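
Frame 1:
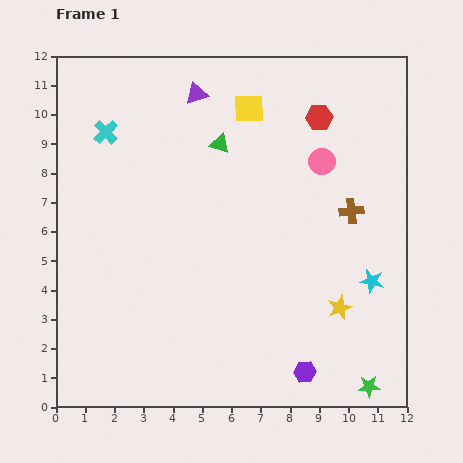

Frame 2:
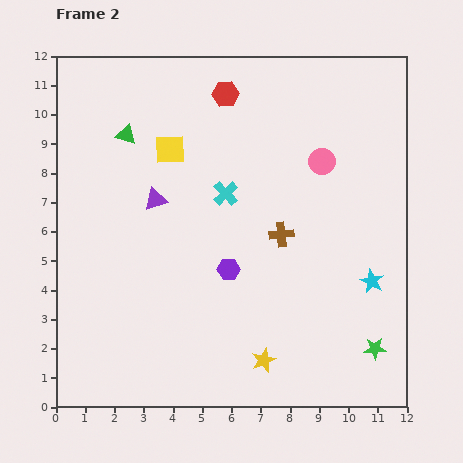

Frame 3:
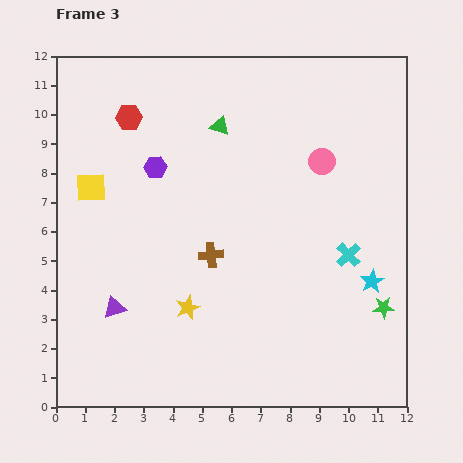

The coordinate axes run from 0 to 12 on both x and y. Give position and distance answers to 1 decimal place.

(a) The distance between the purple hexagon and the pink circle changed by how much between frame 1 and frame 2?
-2.3

Distance in frame 1: 7.2. Distance in frame 2: 4.9.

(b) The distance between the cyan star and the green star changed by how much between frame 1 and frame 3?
-2.6

Distance in frame 1: 3.6. Distance in frame 3: 1.0.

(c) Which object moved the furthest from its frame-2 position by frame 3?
the cyan cross

(moved 4.7; next 4.3)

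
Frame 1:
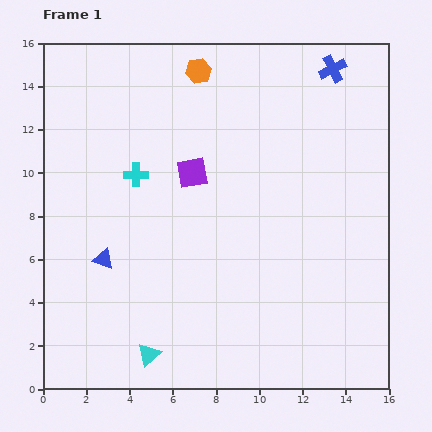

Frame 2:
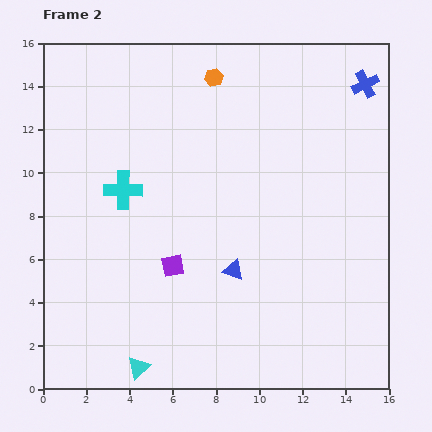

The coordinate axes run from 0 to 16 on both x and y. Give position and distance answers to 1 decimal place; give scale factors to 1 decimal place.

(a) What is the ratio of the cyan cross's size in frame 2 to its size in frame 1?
1.6×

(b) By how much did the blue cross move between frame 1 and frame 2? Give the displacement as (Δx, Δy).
(1.5, -0.7)

The blue cross was at (13.4, 14.8) in frame 1 and (14.9, 14.1) in frame 2.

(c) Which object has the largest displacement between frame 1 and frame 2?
the blue triangle

(moved 6.0; next 4.4)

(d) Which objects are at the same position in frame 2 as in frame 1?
none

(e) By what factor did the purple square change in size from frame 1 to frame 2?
0.7×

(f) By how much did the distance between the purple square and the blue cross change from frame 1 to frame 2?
+4.1

Distance in frame 1: 8.1. Distance in frame 2: 12.2.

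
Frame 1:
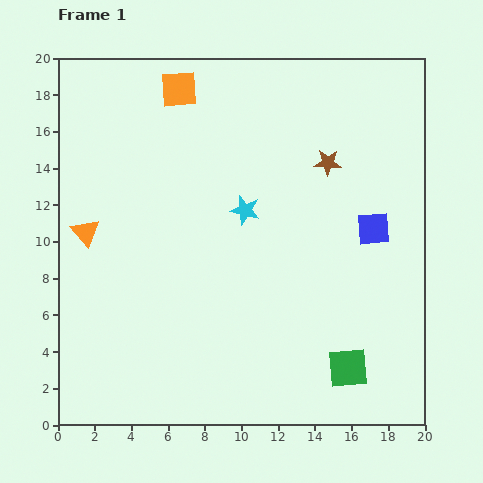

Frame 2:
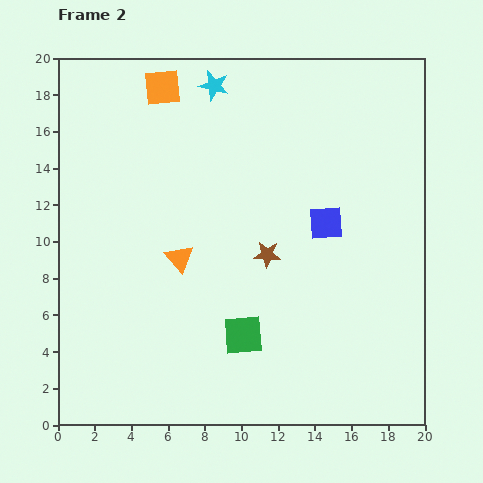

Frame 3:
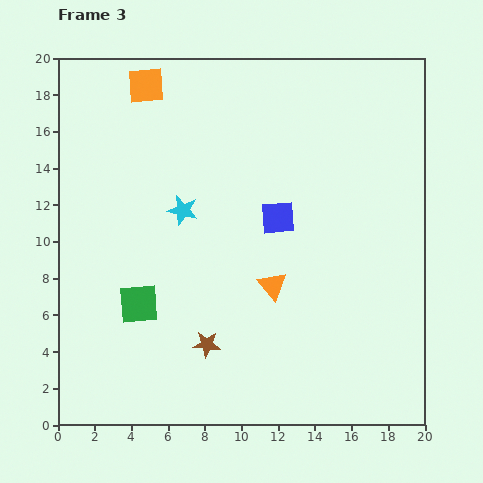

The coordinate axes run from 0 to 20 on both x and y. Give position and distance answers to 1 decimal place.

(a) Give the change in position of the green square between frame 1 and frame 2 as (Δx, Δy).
(-5.7, 1.8)

The green square was at (15.8, 3.1) in frame 1 and (10.1, 4.9) in frame 2.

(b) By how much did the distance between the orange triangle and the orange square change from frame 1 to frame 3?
+3.6

Distance in frame 1: 9.3. Distance in frame 3: 12.9.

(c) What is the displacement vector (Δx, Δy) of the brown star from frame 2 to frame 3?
(-3.3, -4.9)

The brown star was at (11.4, 9.3) in frame 2 and (8.1, 4.4) in frame 3.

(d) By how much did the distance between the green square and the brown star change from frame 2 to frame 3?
-0.3

Distance in frame 2: 4.6. Distance in frame 3: 4.3.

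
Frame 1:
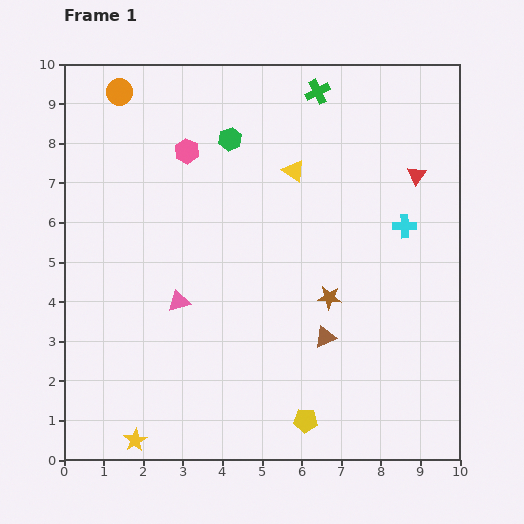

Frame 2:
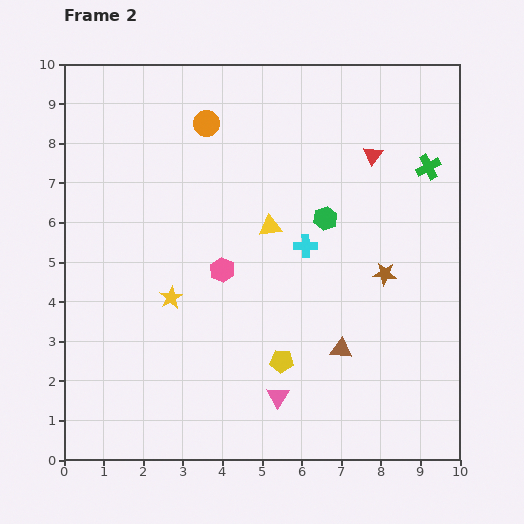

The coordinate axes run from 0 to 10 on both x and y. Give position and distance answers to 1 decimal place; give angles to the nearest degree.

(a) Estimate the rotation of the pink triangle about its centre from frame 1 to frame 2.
43° counter-clockwise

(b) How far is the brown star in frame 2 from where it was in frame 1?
1.5

The brown star moved from (6.7, 4.1) to (8.1, 4.7), a distance of √(1.4² + 0.6²) ≈ 1.5.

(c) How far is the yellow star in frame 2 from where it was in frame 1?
3.7

The yellow star moved from (1.8, 0.5) to (2.7, 4.1), a distance of √(0.9² + 3.6²) ≈ 3.7.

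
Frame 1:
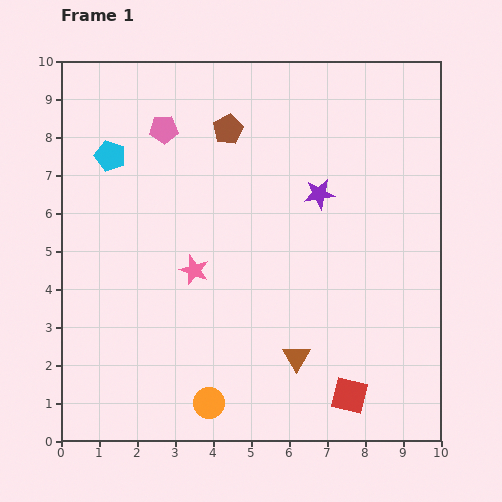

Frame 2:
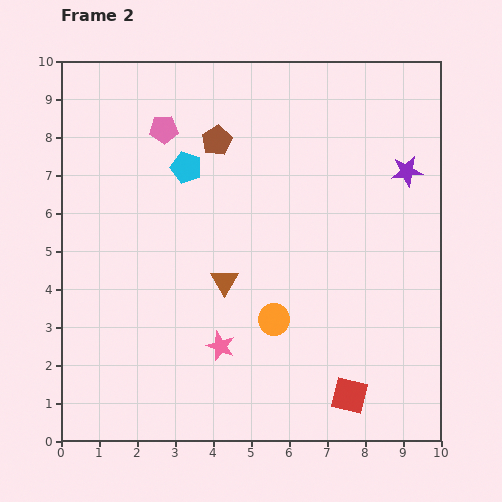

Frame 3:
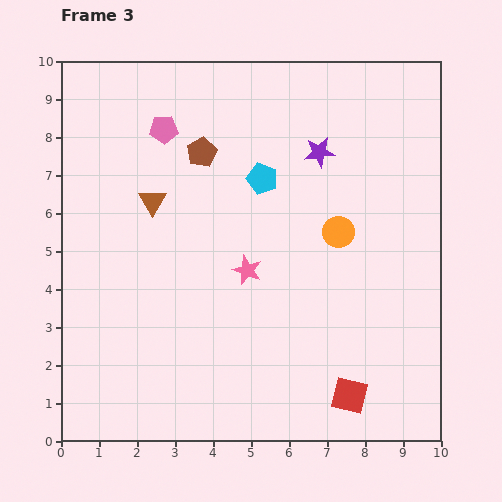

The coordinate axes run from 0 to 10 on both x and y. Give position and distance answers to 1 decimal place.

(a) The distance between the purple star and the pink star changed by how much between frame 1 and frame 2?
+2.8

Distance in frame 1: 3.9. Distance in frame 2: 6.7.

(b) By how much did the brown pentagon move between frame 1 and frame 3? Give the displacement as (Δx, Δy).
(-0.7, -0.6)

The brown pentagon was at (4.4, 8.2) in frame 1 and (3.7, 7.6) in frame 3.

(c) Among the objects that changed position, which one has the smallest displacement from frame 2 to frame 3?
the brown pentagon

(moved 0.5)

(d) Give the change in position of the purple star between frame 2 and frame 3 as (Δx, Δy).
(-2.3, 0.5)

The purple star was at (9.1, 7.1) in frame 2 and (6.8, 7.6) in frame 3.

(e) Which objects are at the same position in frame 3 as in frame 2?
the red square, the pink pentagon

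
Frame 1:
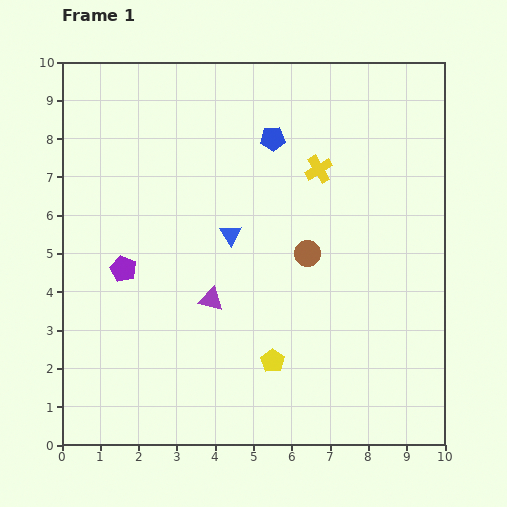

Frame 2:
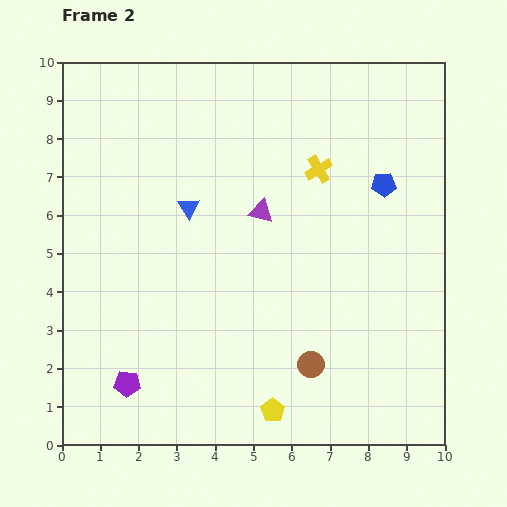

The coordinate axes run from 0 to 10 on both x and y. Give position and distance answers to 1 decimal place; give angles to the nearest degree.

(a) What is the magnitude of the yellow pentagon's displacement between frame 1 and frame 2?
1.3

The yellow pentagon moved from (5.5, 2.2) to (5.5, 0.9), a distance of √(0.0² + 1.3²) ≈ 1.3.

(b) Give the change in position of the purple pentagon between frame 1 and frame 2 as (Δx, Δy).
(0.1, -3.0)

The purple pentagon was at (1.6, 4.6) in frame 1 and (1.7, 1.6) in frame 2.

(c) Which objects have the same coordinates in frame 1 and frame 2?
the yellow cross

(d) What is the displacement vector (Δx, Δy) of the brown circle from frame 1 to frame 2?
(0.1, -2.9)

The brown circle was at (6.4, 5.0) in frame 1 and (6.5, 2.1) in frame 2.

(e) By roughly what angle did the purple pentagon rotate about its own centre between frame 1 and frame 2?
19° counter-clockwise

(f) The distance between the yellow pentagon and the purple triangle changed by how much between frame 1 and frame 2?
+2.9

Distance in frame 1: 2.3. Distance in frame 2: 5.2.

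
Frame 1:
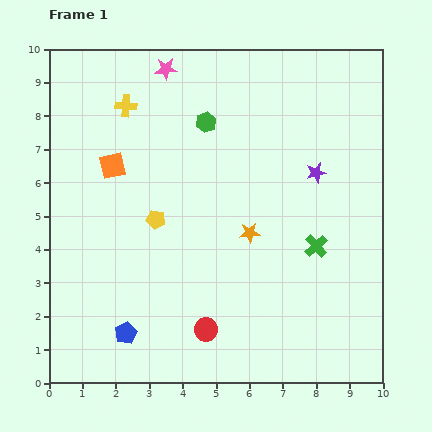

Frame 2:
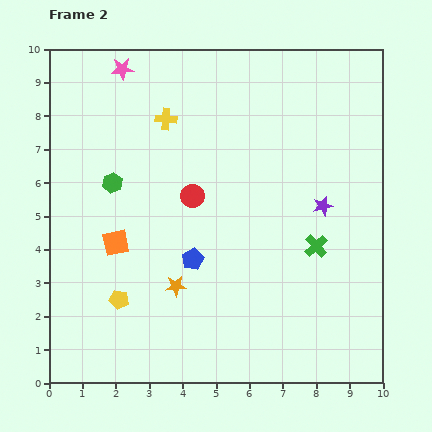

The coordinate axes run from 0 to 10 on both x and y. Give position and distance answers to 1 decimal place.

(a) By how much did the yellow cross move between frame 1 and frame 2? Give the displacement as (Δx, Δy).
(1.2, -0.4)

The yellow cross was at (2.3, 8.3) in frame 1 and (3.5, 7.9) in frame 2.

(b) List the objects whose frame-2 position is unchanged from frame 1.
the green cross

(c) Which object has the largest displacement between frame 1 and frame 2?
the red circle

(moved 4.0; next 3.3)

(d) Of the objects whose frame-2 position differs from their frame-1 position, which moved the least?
the purple star

(moved 1.0)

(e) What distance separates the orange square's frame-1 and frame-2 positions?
2.3

The orange square moved from (1.9, 6.5) to (2.0, 4.2), a distance of √(0.1² + 2.3²) ≈ 2.3.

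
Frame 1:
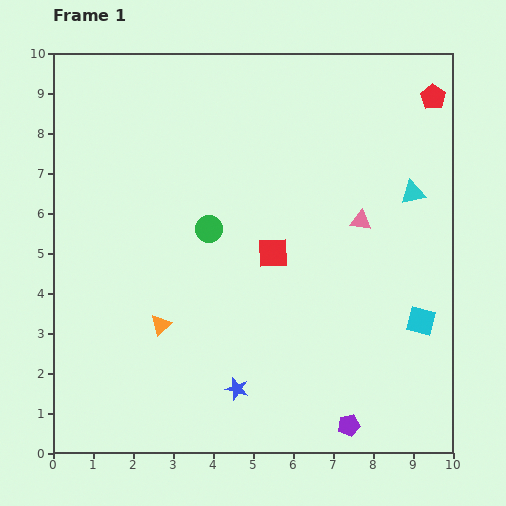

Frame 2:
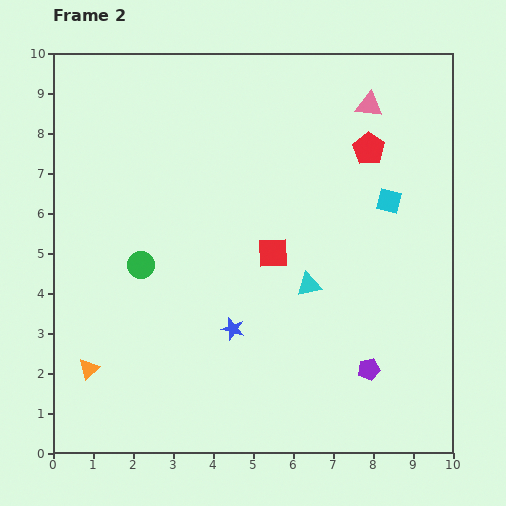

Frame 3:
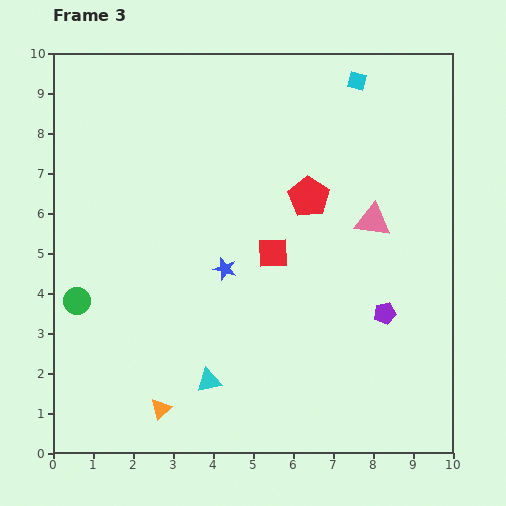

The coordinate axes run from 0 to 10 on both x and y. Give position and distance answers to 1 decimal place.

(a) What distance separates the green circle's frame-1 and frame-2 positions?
1.9

The green circle moved from (3.9, 5.6) to (2.2, 4.7), a distance of √(1.7² + 0.9²) ≈ 1.9.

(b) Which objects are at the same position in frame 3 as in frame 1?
the red square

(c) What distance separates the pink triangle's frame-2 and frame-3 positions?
2.9

The pink triangle moved from (7.9, 8.7) to (8.0, 5.8), a distance of √(0.1² + 2.9²) ≈ 2.9.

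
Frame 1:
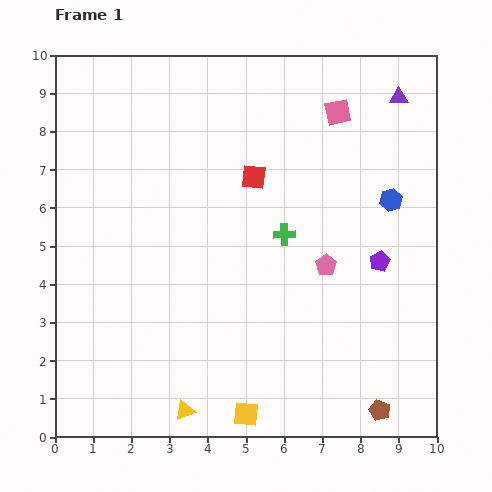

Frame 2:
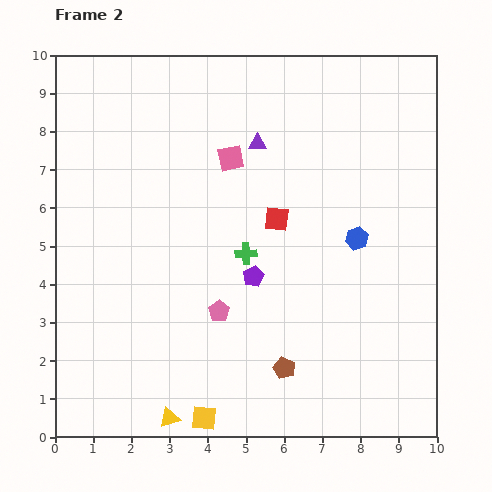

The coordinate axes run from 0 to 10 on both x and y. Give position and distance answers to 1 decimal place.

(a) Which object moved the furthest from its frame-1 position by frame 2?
the purple triangle

(moved 3.9; next 3.3)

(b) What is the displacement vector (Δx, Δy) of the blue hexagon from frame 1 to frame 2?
(-0.9, -1.0)

The blue hexagon was at (8.8, 6.2) in frame 1 and (7.9, 5.2) in frame 2.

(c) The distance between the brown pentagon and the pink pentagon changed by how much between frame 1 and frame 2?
-1.7

Distance in frame 1: 4.0. Distance in frame 2: 2.3.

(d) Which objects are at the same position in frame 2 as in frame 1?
none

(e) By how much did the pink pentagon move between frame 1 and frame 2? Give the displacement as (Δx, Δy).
(-2.8, -1.2)

The pink pentagon was at (7.1, 4.5) in frame 1 and (4.3, 3.3) in frame 2.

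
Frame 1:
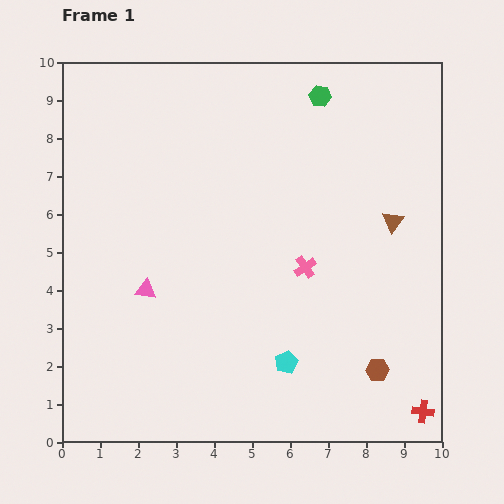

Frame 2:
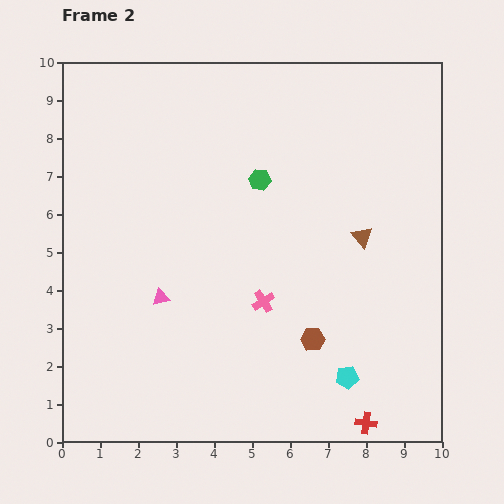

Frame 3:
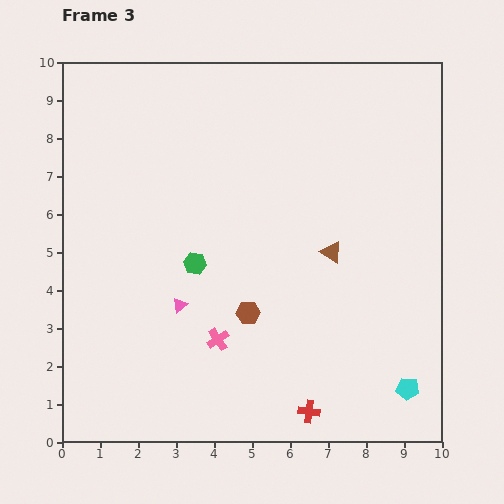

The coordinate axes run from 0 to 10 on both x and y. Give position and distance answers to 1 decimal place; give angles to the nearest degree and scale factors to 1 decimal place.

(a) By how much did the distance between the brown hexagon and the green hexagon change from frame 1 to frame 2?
-3.0

Distance in frame 1: 7.4. Distance in frame 2: 4.4.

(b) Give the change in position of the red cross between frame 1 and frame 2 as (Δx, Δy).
(-1.5, -0.3)

The red cross was at (9.5, 0.8) in frame 1 and (8.0, 0.5) in frame 2.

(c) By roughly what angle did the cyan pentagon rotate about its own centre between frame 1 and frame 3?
31° clockwise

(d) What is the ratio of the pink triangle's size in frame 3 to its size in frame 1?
0.7×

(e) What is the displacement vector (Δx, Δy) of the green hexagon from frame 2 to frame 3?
(-1.7, -2.2)

The green hexagon was at (5.2, 6.9) in frame 2 and (3.5, 4.7) in frame 3.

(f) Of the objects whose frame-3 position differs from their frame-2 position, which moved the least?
the pink triangle

(moved 0.5)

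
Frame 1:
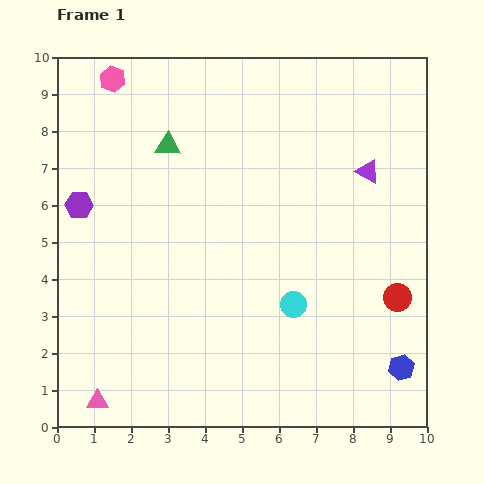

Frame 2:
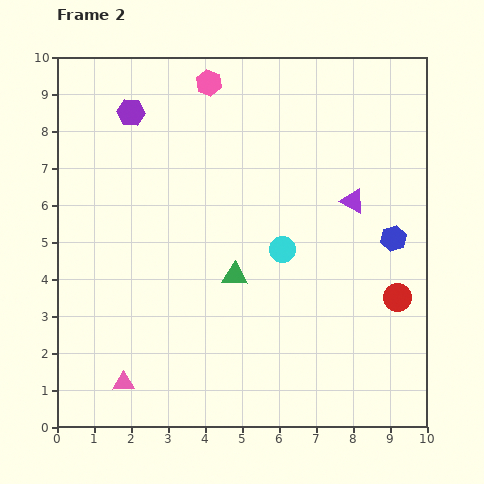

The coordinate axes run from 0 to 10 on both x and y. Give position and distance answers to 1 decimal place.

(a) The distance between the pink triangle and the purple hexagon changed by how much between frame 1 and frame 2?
+2.0

Distance in frame 1: 5.3. Distance in frame 2: 7.3.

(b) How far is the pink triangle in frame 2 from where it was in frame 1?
0.9

The pink triangle moved from (1.1, 0.7) to (1.8, 1.2), a distance of √(0.7² + 0.5²) ≈ 0.9.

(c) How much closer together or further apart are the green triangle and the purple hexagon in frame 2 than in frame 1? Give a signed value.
+2.3

Distance in frame 1: 2.9. Distance in frame 2: 5.2.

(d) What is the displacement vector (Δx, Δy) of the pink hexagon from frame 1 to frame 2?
(2.6, -0.1)

The pink hexagon was at (1.5, 9.4) in frame 1 and (4.1, 9.3) in frame 2.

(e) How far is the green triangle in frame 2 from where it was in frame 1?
3.9

The green triangle moved from (3.0, 7.6) to (4.8, 4.1), a distance of √(1.8² + 3.5²) ≈ 3.9.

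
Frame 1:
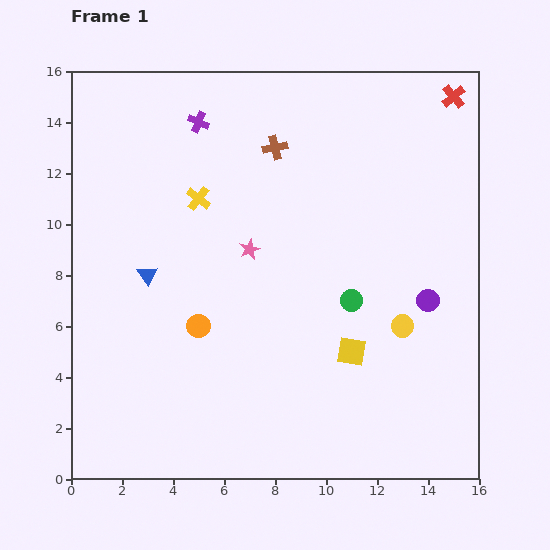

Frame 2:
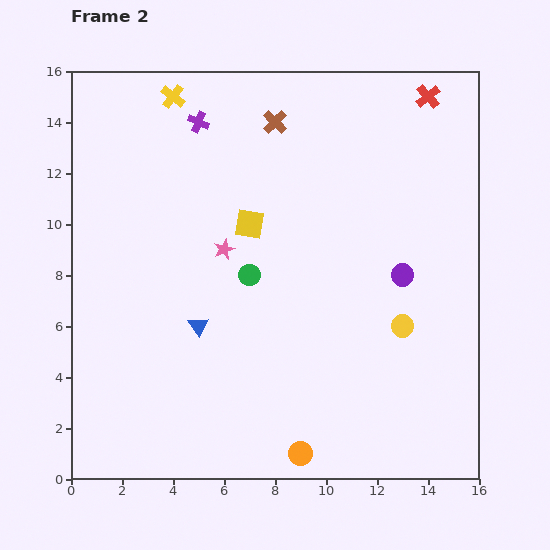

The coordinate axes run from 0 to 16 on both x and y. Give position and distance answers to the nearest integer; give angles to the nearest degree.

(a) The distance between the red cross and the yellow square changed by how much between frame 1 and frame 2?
-2

Distance in frame 1: 11. Distance in frame 2: 9.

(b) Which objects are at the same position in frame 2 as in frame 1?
the yellow circle, the purple cross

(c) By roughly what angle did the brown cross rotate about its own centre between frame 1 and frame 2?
33° counter-clockwise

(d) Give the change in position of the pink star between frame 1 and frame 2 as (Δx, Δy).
(-1, 0)

The pink star was at (7, 9) in frame 1 and (6, 9) in frame 2.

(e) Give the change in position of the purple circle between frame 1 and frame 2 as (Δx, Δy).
(-1, 1)

The purple circle was at (14, 7) in frame 1 and (13, 8) in frame 2.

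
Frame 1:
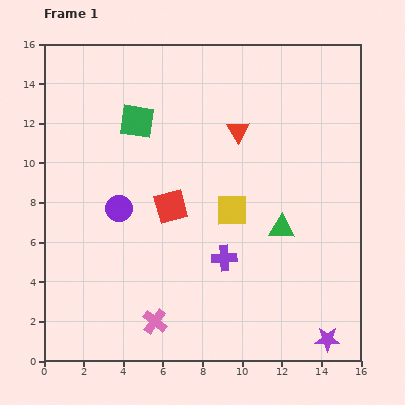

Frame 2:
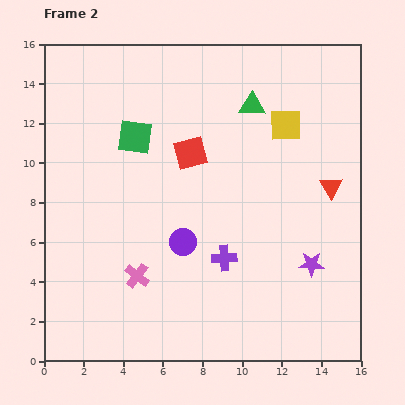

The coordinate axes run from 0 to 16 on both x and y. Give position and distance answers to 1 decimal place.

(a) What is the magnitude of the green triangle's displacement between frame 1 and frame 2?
6.4

The green triangle moved from (12.0, 6.7) to (10.5, 12.9), a distance of √(1.5² + 6.2²) ≈ 6.4.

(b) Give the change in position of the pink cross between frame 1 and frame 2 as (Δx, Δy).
(-0.9, 2.3)

The pink cross was at (5.6, 2.0) in frame 1 and (4.7, 4.3) in frame 2.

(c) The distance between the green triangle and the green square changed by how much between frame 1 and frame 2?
-3.0

Distance in frame 1: 9.1. Distance in frame 2: 6.1.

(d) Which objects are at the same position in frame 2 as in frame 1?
the purple cross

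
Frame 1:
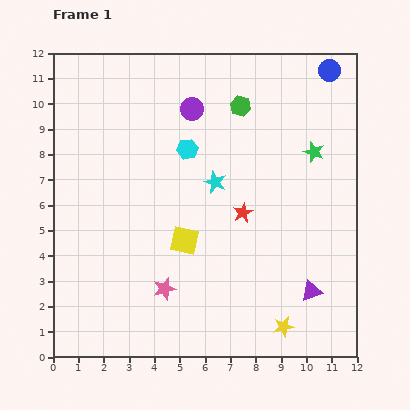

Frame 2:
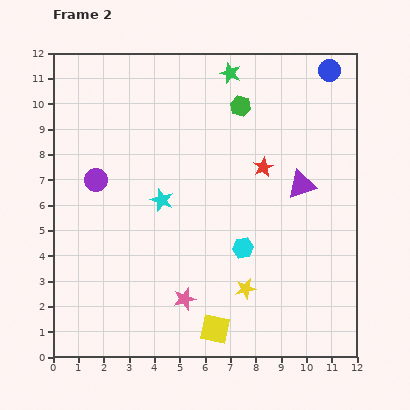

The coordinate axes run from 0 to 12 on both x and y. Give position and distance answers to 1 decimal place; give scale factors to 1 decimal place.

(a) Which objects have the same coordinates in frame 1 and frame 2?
the blue circle, the green hexagon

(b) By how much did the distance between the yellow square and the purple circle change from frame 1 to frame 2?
+2.3

Distance in frame 1: 5.2. Distance in frame 2: 7.5.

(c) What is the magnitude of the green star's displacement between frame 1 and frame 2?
4.5

The green star moved from (10.3, 8.1) to (7.0, 11.2), a distance of √(3.3² + 3.1²) ≈ 4.5.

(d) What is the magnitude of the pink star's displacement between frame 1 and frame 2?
0.9

The pink star moved from (4.4, 2.7) to (5.2, 2.3), a distance of √(0.8² + 0.4²) ≈ 0.9.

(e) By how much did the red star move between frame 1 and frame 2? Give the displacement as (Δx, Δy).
(0.8, 1.8)

The red star was at (7.5, 5.7) in frame 1 and (8.3, 7.5) in frame 2.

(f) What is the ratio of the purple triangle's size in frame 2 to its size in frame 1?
1.3×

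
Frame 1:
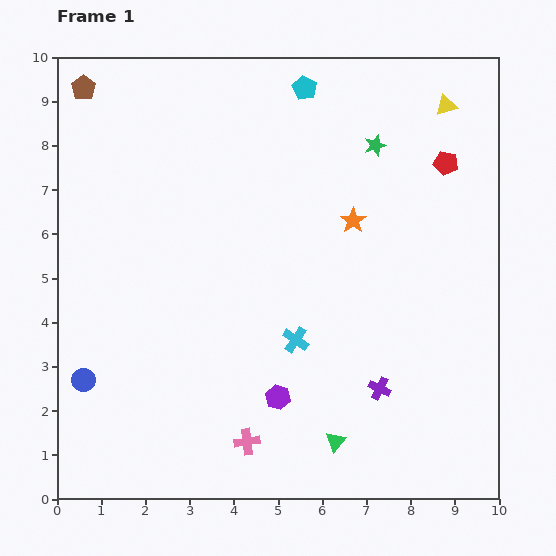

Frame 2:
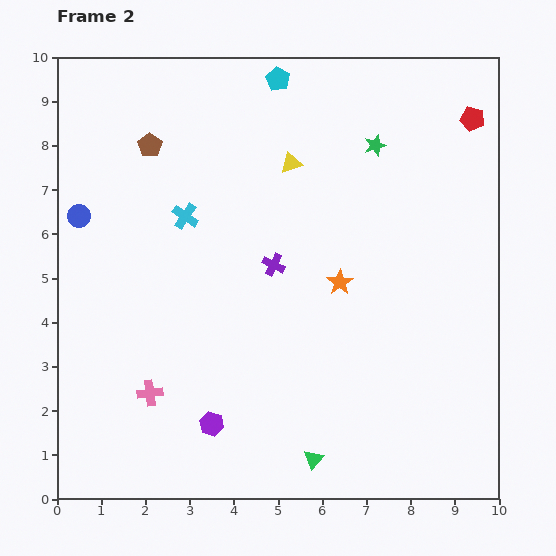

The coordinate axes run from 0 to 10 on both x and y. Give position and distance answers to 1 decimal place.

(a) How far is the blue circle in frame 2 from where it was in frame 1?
3.7

The blue circle moved from (0.6, 2.7) to (0.5, 6.4), a distance of √(0.1² + 3.7²) ≈ 3.7.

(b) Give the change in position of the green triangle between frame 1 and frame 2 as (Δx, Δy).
(-0.5, -0.4)

The green triangle was at (6.3, 1.3) in frame 1 and (5.8, 0.9) in frame 2.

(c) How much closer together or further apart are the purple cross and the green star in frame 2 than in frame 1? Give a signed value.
-2.0

Distance in frame 1: 5.5. Distance in frame 2: 3.5.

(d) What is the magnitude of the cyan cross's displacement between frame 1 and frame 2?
3.8

The cyan cross moved from (5.4, 3.6) to (2.9, 6.4), a distance of √(2.5² + 2.8²) ≈ 3.8.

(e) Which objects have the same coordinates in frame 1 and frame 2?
the green star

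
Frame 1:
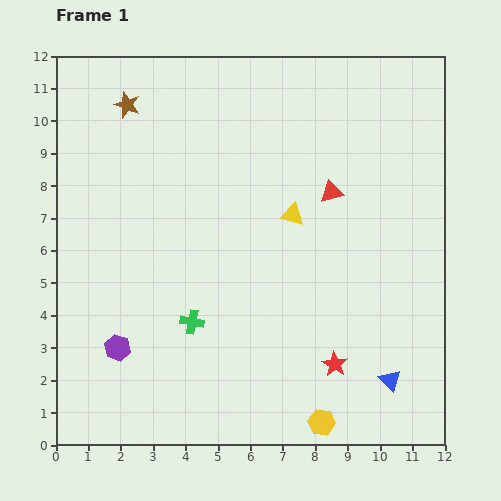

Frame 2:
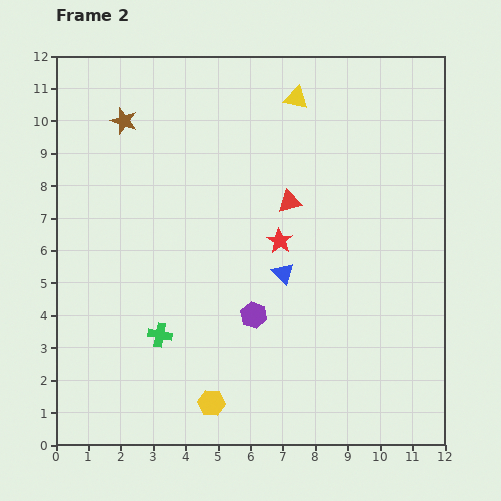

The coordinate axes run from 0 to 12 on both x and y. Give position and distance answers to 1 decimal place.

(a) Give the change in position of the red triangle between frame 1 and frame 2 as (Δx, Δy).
(-1.3, -0.3)

The red triangle was at (8.5, 7.8) in frame 1 and (7.2, 7.5) in frame 2.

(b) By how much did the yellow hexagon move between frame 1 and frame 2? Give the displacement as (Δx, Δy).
(-3.4, 0.6)

The yellow hexagon was at (8.2, 0.7) in frame 1 and (4.8, 1.3) in frame 2.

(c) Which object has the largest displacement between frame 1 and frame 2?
the blue triangle

(moved 4.7; next 4.3)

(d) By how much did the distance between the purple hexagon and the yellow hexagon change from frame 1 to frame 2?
-3.7

Distance in frame 1: 6.7. Distance in frame 2: 3.0.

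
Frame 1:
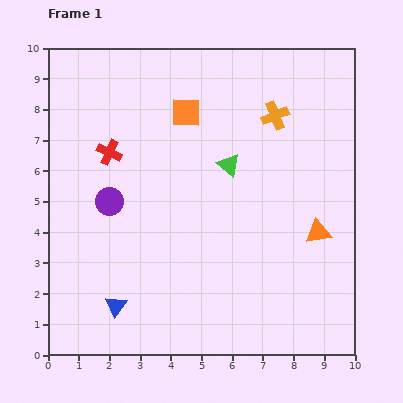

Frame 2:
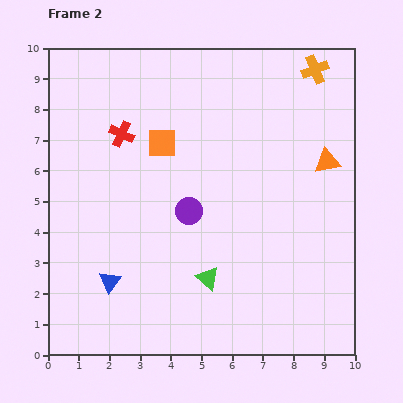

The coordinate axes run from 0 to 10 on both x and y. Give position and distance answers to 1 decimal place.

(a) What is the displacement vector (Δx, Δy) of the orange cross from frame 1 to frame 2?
(1.3, 1.5)

The orange cross was at (7.4, 7.8) in frame 1 and (8.7, 9.3) in frame 2.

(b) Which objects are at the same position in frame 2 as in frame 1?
none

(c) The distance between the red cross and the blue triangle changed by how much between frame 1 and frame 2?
-0.2

Distance in frame 1: 5.0. Distance in frame 2: 4.8.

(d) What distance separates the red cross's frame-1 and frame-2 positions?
0.7

The red cross moved from (2.0, 6.6) to (2.4, 7.2), a distance of √(0.4² + 0.6²) ≈ 0.7.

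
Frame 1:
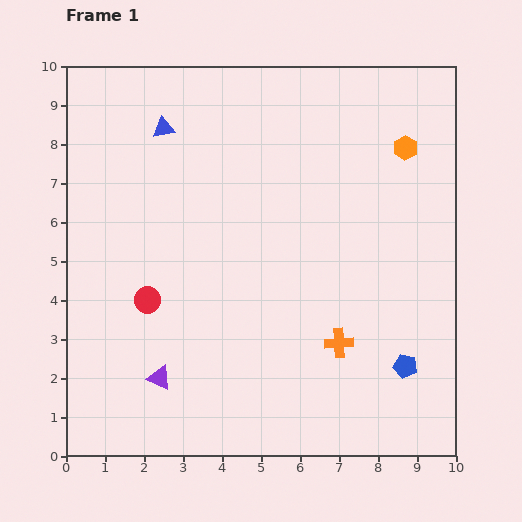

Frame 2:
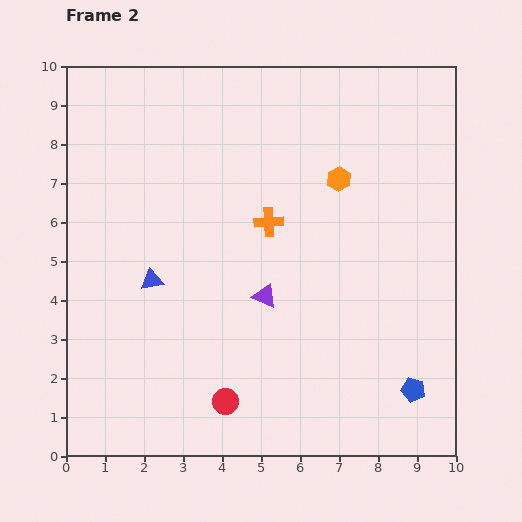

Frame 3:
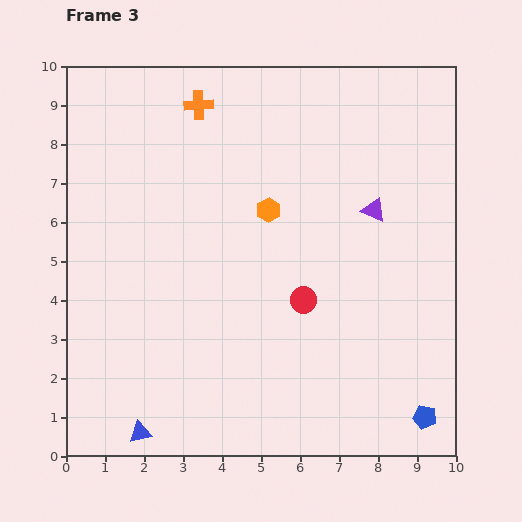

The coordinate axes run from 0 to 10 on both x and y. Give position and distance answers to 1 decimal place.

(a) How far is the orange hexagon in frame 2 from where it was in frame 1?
1.9

The orange hexagon moved from (8.7, 7.9) to (7.0, 7.1), a distance of √(1.7² + 0.8²) ≈ 1.9.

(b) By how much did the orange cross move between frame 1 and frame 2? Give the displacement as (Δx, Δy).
(-1.8, 3.1)

The orange cross was at (7.0, 2.9) in frame 1 and (5.2, 6.0) in frame 2.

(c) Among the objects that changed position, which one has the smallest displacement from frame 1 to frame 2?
the blue pentagon

(moved 0.6)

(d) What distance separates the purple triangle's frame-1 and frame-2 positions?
3.4

The purple triangle moved from (2.4, 2.0) to (5.1, 4.1), a distance of √(2.7² + 2.1²) ≈ 3.4.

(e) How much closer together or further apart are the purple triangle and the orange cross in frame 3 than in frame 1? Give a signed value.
+0.5

Distance in frame 1: 4.7. Distance in frame 3: 5.2.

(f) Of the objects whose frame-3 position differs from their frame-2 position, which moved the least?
the blue pentagon

(moved 0.8)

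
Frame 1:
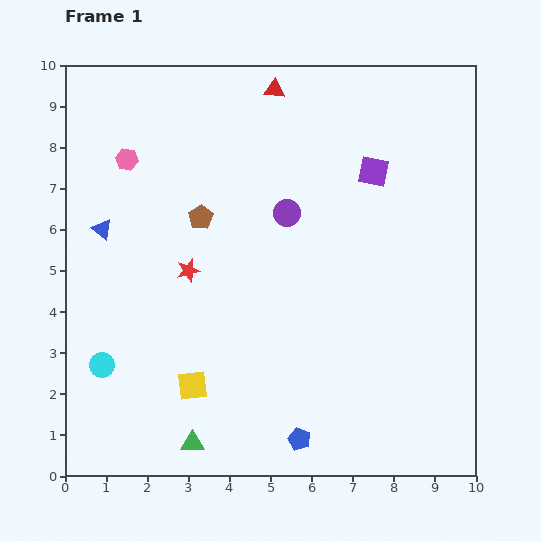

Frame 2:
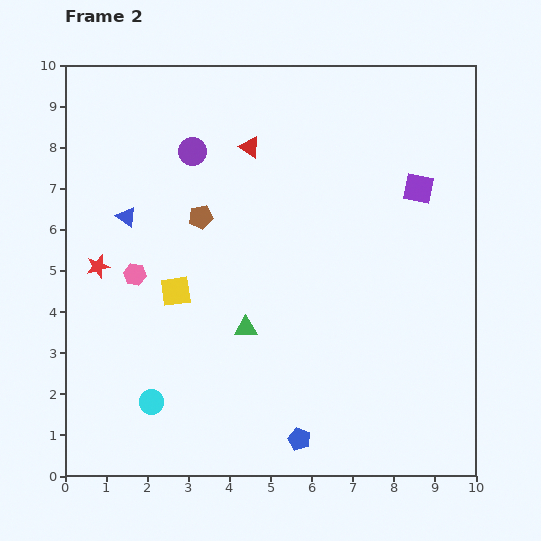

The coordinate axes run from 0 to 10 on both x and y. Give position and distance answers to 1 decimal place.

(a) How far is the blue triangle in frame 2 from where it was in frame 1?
0.7

The blue triangle moved from (0.9, 6.0) to (1.5, 6.3), a distance of √(0.6² + 0.3²) ≈ 0.7.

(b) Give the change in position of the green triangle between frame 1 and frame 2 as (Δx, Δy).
(1.3, 2.8)

The green triangle was at (3.1, 0.8) in frame 1 and (4.4, 3.6) in frame 2.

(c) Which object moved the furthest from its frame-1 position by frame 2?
the green triangle

(moved 3.1; next 2.8)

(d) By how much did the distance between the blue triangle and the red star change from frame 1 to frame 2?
-0.9

Distance in frame 1: 2.3. Distance in frame 2: 1.4.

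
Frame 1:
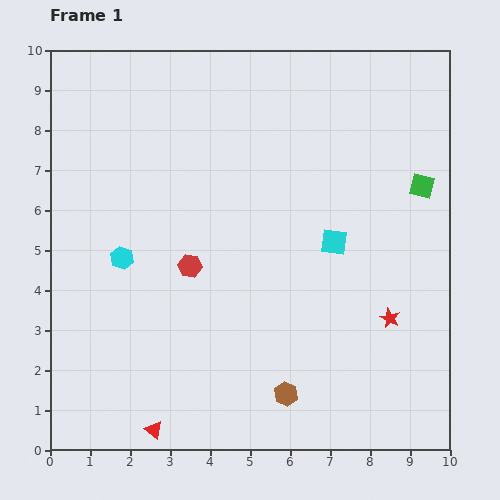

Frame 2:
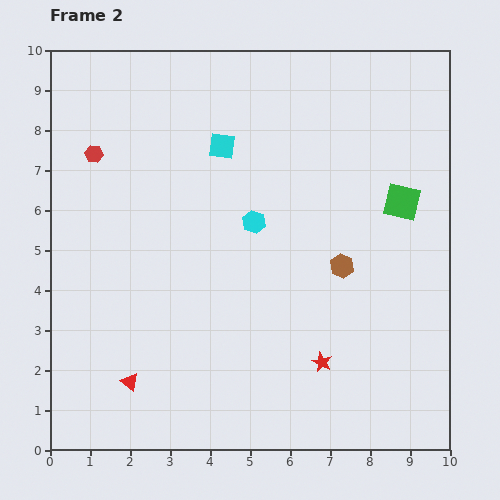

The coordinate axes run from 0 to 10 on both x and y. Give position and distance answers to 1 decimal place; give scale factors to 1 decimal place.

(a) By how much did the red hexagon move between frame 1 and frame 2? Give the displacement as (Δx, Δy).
(-2.4, 2.8)

The red hexagon was at (3.5, 4.6) in frame 1 and (1.1, 7.4) in frame 2.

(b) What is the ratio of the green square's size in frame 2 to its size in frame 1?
1.5×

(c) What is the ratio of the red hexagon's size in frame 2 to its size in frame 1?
0.8×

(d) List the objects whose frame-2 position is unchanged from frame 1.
none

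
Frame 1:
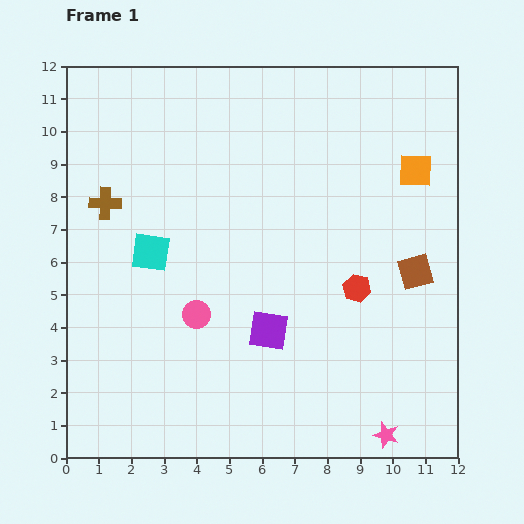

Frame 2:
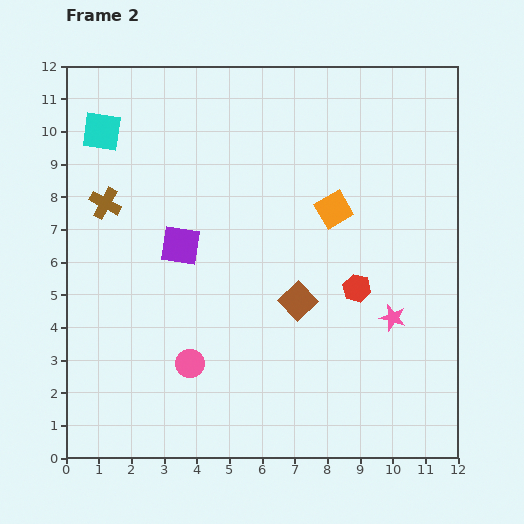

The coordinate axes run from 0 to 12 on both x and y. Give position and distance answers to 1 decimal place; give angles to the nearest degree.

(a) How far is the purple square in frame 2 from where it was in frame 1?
3.7

The purple square moved from (6.2, 3.9) to (3.5, 6.5), a distance of √(2.7² + 2.6²) ≈ 3.7.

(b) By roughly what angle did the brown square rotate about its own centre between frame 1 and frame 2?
29° counter-clockwise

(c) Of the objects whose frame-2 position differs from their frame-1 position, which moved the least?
the pink circle

(moved 1.5)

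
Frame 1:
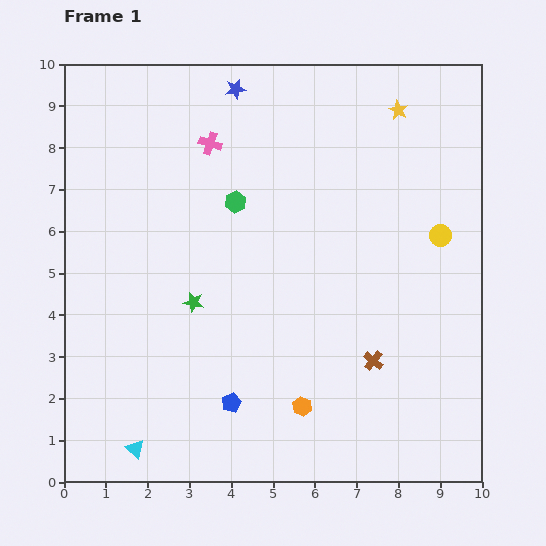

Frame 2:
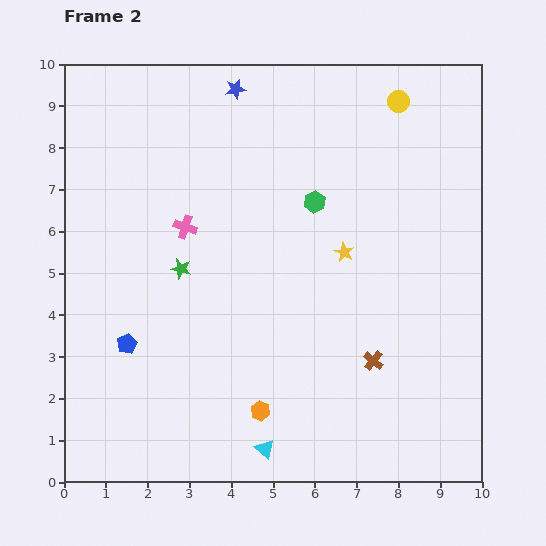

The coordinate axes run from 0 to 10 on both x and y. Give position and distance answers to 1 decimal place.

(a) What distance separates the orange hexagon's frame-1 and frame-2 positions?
1.0

The orange hexagon moved from (5.7, 1.8) to (4.7, 1.7), a distance of √(1.0² + 0.1²) ≈ 1.0.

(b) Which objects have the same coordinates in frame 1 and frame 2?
the blue star, the brown cross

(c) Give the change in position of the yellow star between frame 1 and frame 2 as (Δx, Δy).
(-1.3, -3.4)

The yellow star was at (8.0, 8.9) in frame 1 and (6.7, 5.5) in frame 2.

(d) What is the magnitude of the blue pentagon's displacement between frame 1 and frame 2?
2.9

The blue pentagon moved from (4.0, 1.9) to (1.5, 3.3), a distance of √(2.5² + 1.4²) ≈ 2.9.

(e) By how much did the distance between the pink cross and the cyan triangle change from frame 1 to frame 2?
-1.9

Distance in frame 1: 7.5. Distance in frame 2: 5.6.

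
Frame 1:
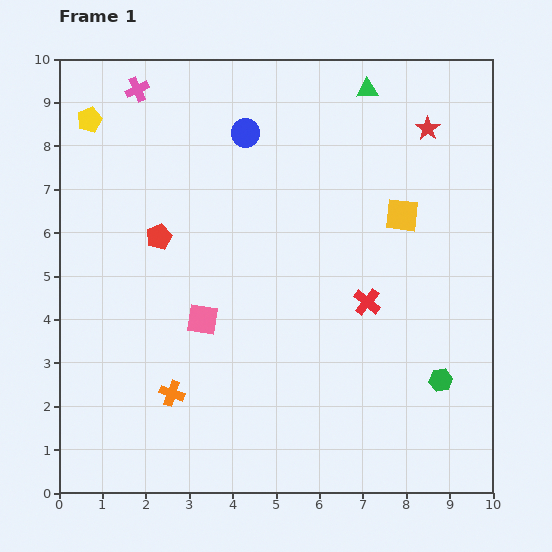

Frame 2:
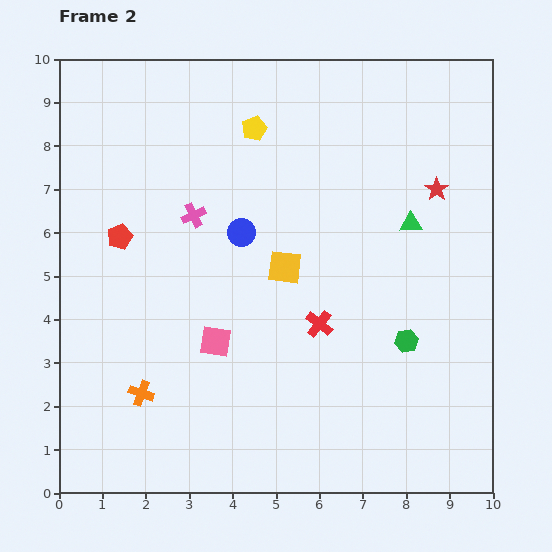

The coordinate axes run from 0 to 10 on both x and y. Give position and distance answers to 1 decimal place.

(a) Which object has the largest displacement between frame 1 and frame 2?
the yellow pentagon

(moved 3.8; next 3.3)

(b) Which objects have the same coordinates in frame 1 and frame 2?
none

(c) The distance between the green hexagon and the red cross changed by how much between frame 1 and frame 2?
-0.5

Distance in frame 1: 2.5. Distance in frame 2: 2.0.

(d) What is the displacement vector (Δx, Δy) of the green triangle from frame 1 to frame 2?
(1.0, -3.1)

The green triangle was at (7.1, 9.3) in frame 1 and (8.1, 6.2) in frame 2.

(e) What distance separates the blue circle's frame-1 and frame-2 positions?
2.3

The blue circle moved from (4.3, 8.3) to (4.2, 6.0), a distance of √(0.1² + 2.3²) ≈ 2.3.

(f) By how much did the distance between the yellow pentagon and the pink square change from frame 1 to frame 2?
-0.3

Distance in frame 1: 5.3. Distance in frame 2: 5.0.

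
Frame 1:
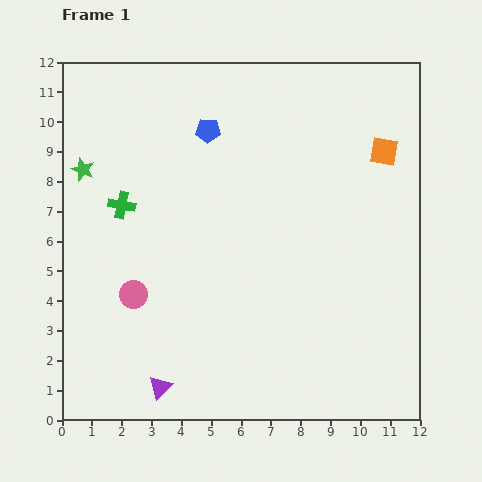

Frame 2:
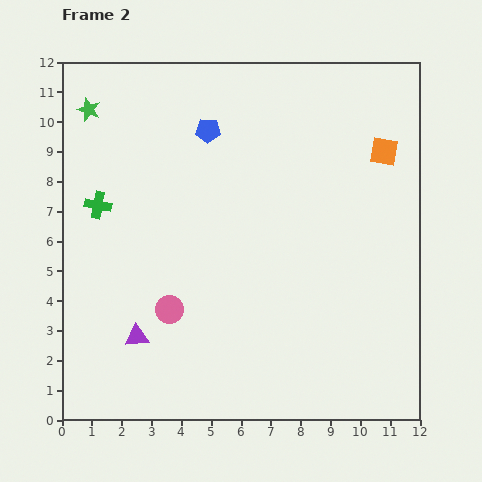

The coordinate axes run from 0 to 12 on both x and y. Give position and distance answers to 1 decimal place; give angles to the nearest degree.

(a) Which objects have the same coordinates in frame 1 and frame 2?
the blue pentagon, the orange square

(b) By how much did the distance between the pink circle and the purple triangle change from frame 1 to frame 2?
-1.8

Distance in frame 1: 3.2. Distance in frame 2: 1.4.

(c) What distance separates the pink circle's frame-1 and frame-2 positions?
1.3

The pink circle moved from (2.4, 4.2) to (3.6, 3.7), a distance of √(1.2² + 0.5²) ≈ 1.3.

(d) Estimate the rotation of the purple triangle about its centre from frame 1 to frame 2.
40° clockwise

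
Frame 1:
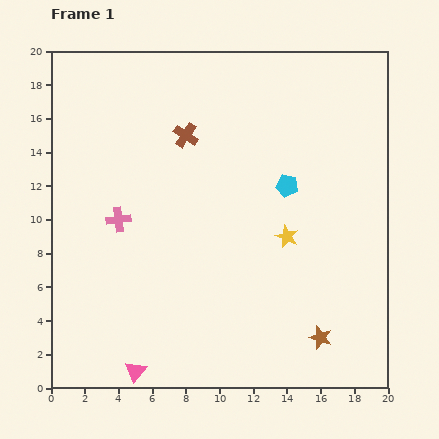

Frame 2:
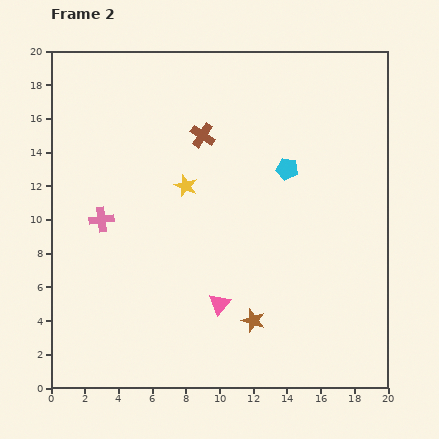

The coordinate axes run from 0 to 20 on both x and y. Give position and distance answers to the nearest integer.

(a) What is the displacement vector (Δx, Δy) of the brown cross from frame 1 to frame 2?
(1, 0)

The brown cross was at (8, 15) in frame 1 and (9, 15) in frame 2.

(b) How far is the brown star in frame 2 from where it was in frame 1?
4

The brown star moved from (16, 3) to (12, 4), a distance of √(4² + 1²) ≈ 4.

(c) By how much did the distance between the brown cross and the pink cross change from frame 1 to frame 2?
+2

Distance in frame 1: 6. Distance in frame 2: 8.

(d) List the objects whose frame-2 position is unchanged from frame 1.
none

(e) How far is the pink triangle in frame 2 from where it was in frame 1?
6

The pink triangle moved from (5, 1) to (10, 5), a distance of √(5² + 4²) ≈ 6.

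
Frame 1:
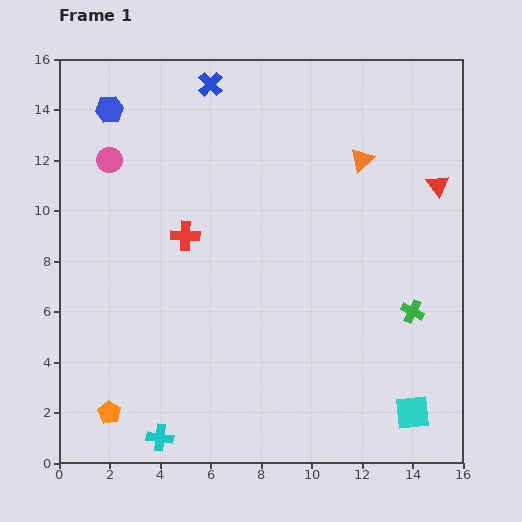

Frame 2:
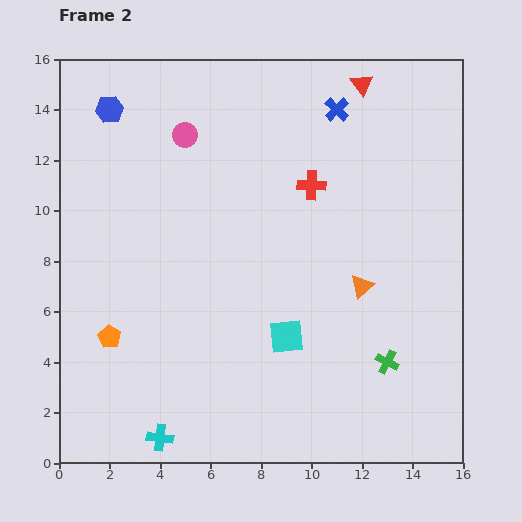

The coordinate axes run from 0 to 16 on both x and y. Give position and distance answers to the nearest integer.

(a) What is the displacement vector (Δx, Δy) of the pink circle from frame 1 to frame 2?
(3, 1)

The pink circle was at (2, 12) in frame 1 and (5, 13) in frame 2.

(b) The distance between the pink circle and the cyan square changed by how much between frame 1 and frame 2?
-7

Distance in frame 1: 16. Distance in frame 2: 9.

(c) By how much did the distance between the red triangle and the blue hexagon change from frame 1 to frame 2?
-3

Distance in frame 1: 13. Distance in frame 2: 10.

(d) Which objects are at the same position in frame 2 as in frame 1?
the cyan cross, the blue hexagon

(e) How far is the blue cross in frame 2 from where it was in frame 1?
5

The blue cross moved from (6, 15) to (11, 14), a distance of √(5² + 1²) ≈ 5.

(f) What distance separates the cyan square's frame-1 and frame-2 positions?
6

The cyan square moved from (14, 2) to (9, 5), a distance of √(5² + 3²) ≈ 6.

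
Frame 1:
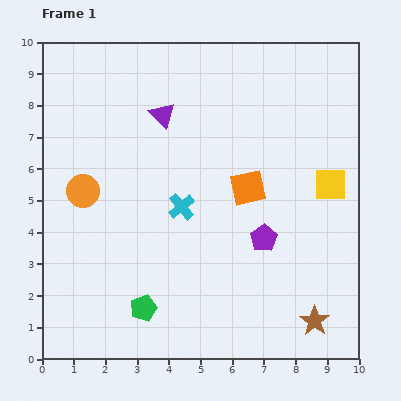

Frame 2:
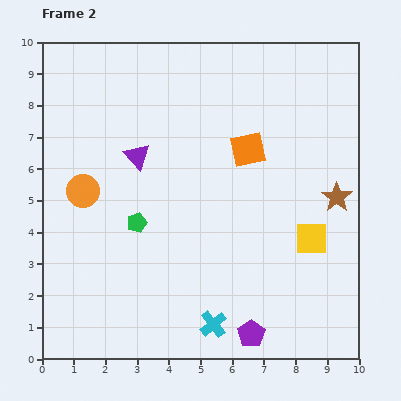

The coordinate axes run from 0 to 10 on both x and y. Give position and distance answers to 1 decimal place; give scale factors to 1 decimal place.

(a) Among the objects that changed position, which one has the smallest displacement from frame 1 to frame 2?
the orange square

(moved 1.2)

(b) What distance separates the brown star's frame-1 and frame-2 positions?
4.0

The brown star moved from (8.6, 1.2) to (9.3, 5.1), a distance of √(0.7² + 3.9²) ≈ 4.0.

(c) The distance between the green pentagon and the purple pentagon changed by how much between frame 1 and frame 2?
+0.6

Distance in frame 1: 4.4. Distance in frame 2: 5.0.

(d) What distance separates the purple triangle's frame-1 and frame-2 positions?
1.5

The purple triangle moved from (3.8, 7.7) to (3.0, 6.4), a distance of √(0.8² + 1.3²) ≈ 1.5.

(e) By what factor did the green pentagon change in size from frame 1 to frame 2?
0.7×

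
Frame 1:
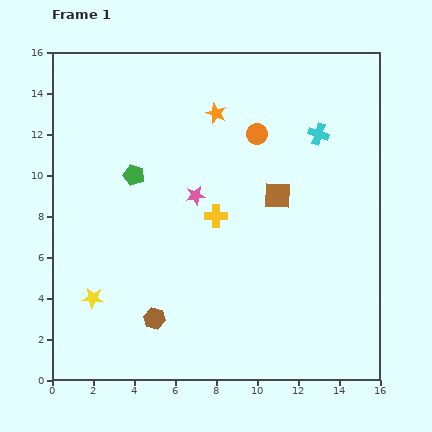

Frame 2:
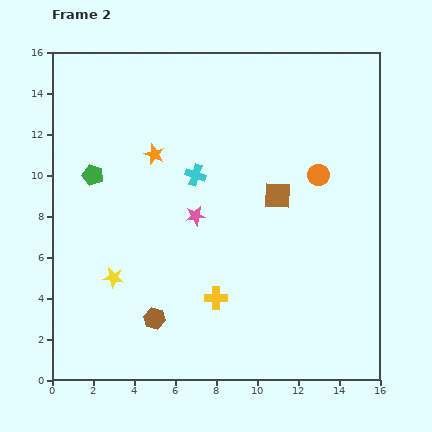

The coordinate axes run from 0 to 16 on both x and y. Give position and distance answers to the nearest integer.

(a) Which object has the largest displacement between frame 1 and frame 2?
the cyan cross

(moved 6; next 4)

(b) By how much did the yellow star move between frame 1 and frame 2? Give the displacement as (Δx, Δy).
(1, 1)

The yellow star was at (2, 4) in frame 1 and (3, 5) in frame 2.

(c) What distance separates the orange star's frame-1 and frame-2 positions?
4

The orange star moved from (8, 13) to (5, 11), a distance of √(3² + 2²) ≈ 4.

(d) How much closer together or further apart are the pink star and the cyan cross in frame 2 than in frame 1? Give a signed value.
-5

Distance in frame 1: 7. Distance in frame 2: 2.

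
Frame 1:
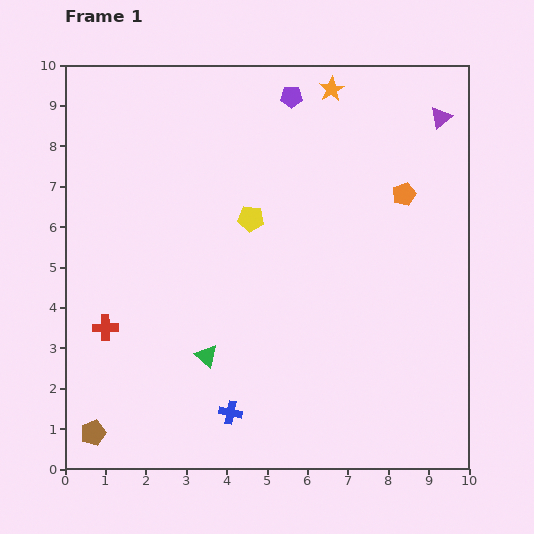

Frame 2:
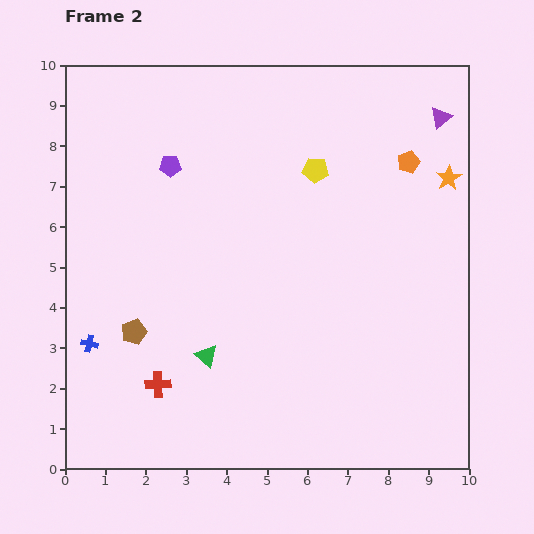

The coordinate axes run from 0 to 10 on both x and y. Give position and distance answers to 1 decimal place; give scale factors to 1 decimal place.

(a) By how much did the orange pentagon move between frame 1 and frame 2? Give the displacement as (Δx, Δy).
(0.1, 0.8)

The orange pentagon was at (8.4, 6.8) in frame 1 and (8.5, 7.6) in frame 2.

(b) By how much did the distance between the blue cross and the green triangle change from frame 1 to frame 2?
+1.4

Distance in frame 1: 1.5. Distance in frame 2: 2.9.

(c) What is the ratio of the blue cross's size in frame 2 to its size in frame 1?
0.7×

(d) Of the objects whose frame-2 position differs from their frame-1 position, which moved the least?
the orange pentagon

(moved 0.8)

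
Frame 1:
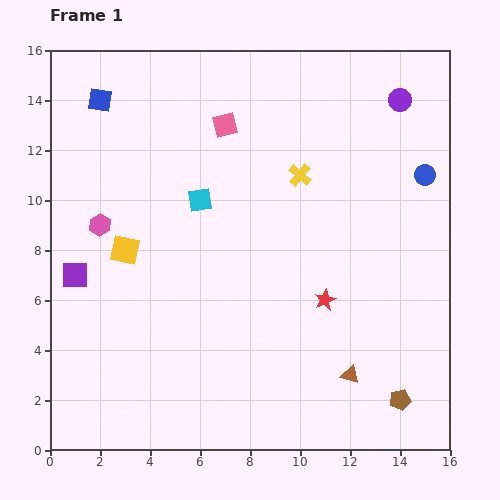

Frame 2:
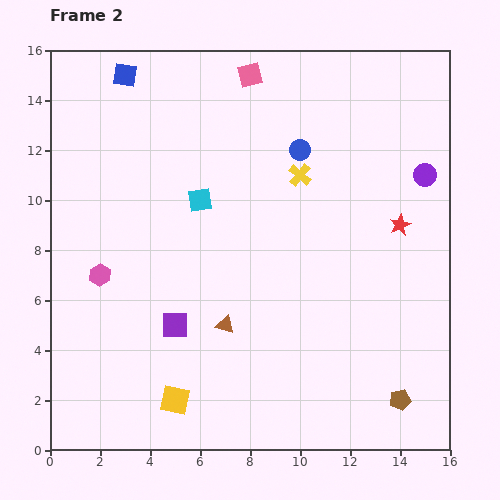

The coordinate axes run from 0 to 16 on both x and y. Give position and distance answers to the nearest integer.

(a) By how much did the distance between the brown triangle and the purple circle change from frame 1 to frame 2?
-1

Distance in frame 1: 11. Distance in frame 2: 10.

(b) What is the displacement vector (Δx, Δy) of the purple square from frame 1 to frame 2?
(4, -2)

The purple square was at (1, 7) in frame 1 and (5, 5) in frame 2.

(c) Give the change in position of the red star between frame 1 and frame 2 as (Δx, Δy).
(3, 3)

The red star was at (11, 6) in frame 1 and (14, 9) in frame 2.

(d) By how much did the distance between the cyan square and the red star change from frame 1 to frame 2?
+2

Distance in frame 1: 6. Distance in frame 2: 8.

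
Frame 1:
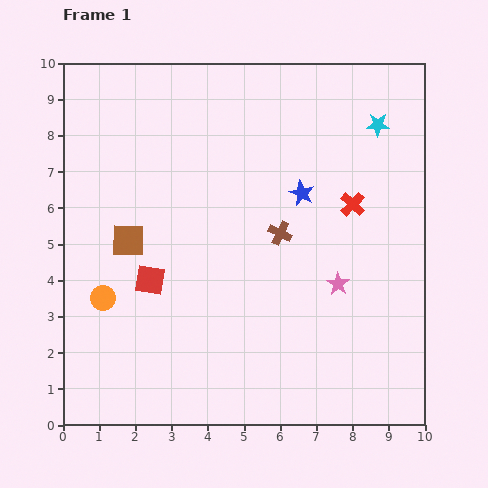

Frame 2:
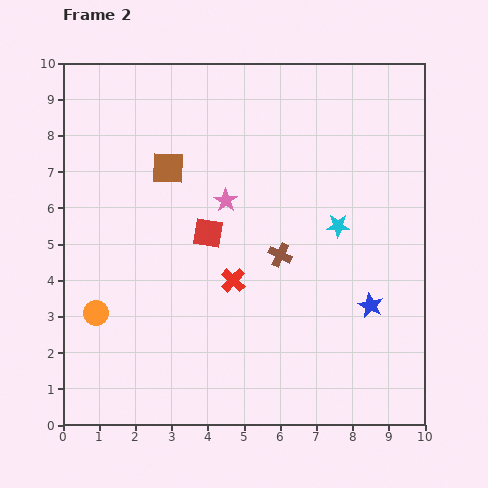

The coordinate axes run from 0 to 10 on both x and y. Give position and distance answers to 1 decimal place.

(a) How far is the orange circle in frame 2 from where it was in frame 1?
0.4

The orange circle moved from (1.1, 3.5) to (0.9, 3.1), a distance of √(0.2² + 0.4²) ≈ 0.4.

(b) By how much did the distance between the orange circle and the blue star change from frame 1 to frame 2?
+1.4

Distance in frame 1: 6.2. Distance in frame 2: 7.6.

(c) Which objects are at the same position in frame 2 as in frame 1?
none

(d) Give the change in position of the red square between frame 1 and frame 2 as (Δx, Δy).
(1.6, 1.3)

The red square was at (2.4, 4.0) in frame 1 and (4.0, 5.3) in frame 2.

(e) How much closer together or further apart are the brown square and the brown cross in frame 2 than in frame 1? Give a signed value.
-0.3

Distance in frame 1: 4.2. Distance in frame 2: 3.9.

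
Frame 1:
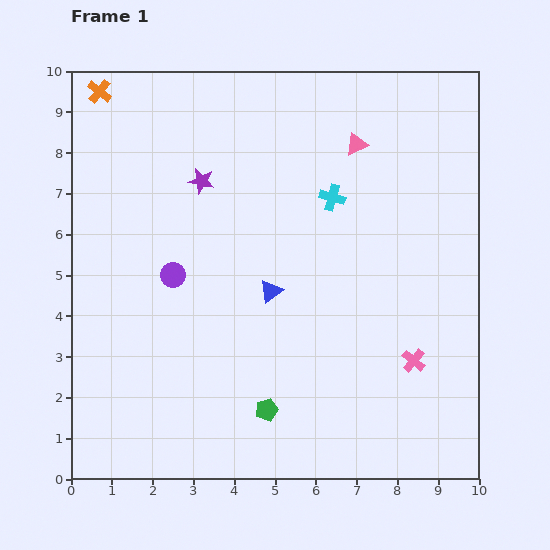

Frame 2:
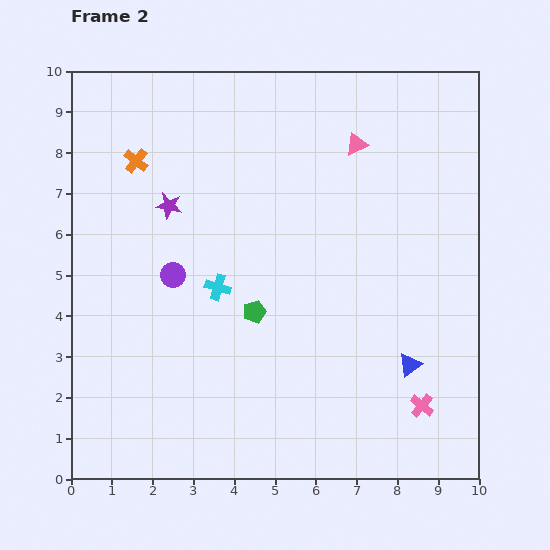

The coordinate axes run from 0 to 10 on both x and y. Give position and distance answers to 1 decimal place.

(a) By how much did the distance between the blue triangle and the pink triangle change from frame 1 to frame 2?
+1.4

Distance in frame 1: 4.2. Distance in frame 2: 5.6.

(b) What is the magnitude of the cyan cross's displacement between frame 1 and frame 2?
3.6

The cyan cross moved from (6.4, 6.9) to (3.6, 4.7), a distance of √(2.8² + 2.2²) ≈ 3.6.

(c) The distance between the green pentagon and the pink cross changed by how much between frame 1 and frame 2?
+0.9

Distance in frame 1: 3.8. Distance in frame 2: 4.7.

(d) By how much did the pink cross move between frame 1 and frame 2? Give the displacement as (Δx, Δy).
(0.2, -1.1)

The pink cross was at (8.4, 2.9) in frame 1 and (8.6, 1.8) in frame 2.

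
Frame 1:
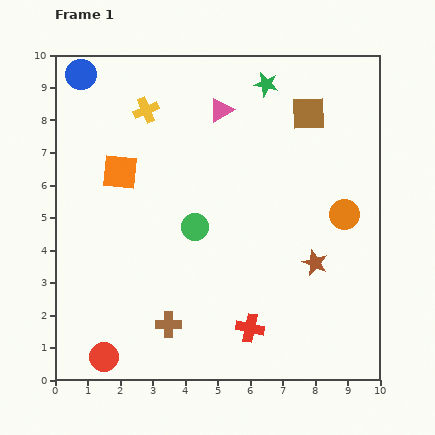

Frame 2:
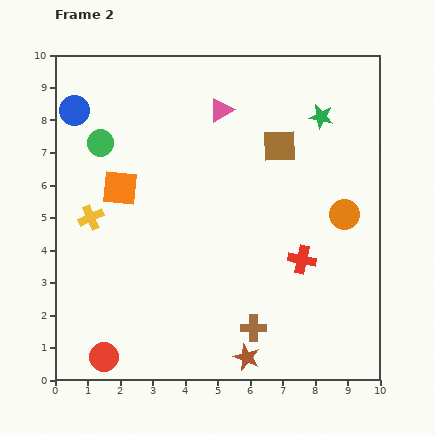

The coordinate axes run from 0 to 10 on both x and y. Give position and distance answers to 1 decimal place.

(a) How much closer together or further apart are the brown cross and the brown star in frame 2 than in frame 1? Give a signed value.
-4.0

Distance in frame 1: 4.9. Distance in frame 2: 0.9.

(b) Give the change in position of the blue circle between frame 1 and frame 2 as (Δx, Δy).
(-0.2, -1.1)

The blue circle was at (0.8, 9.4) in frame 1 and (0.6, 8.3) in frame 2.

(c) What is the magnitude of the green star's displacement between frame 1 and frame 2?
2.0

The green star moved from (6.5, 9.1) to (8.2, 8.1), a distance of √(1.7² + 1.0²) ≈ 2.0.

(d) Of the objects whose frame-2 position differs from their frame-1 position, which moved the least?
the orange square

(moved 0.5)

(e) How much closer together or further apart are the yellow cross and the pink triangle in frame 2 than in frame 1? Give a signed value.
+2.9

Distance in frame 1: 2.3. Distance in frame 2: 5.2.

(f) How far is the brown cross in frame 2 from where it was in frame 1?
2.6

The brown cross moved from (3.5, 1.7) to (6.1, 1.6), a distance of √(2.6² + 0.1²) ≈ 2.6.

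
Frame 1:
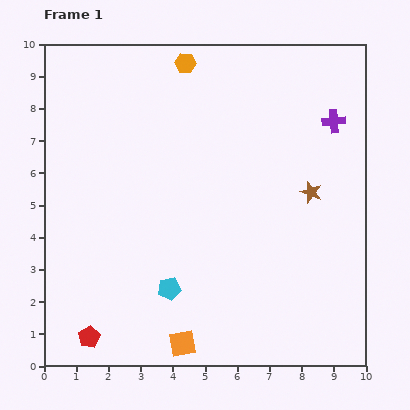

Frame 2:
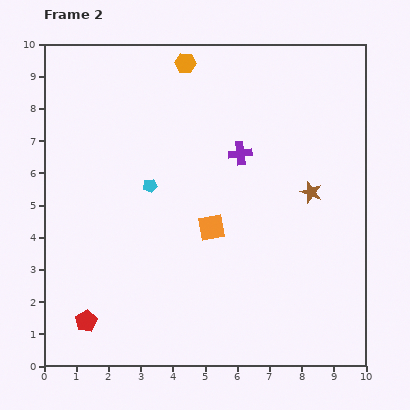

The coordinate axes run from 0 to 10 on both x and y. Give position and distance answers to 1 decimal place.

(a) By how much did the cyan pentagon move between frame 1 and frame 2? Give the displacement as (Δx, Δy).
(-0.6, 3.2)

The cyan pentagon was at (3.9, 2.4) in frame 1 and (3.3, 5.6) in frame 2.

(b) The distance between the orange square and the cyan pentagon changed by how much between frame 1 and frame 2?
+0.6

Distance in frame 1: 1.7. Distance in frame 2: 2.3.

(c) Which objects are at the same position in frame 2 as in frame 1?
the brown star, the orange hexagon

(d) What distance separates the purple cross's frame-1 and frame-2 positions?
3.1

The purple cross moved from (9.0, 7.6) to (6.1, 6.6), a distance of √(2.9² + 1.0²) ≈ 3.1.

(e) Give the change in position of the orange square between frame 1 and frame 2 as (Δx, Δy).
(0.9, 3.6)

The orange square was at (4.3, 0.7) in frame 1 and (5.2, 4.3) in frame 2.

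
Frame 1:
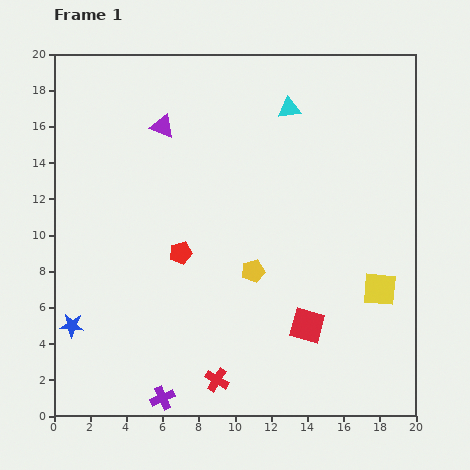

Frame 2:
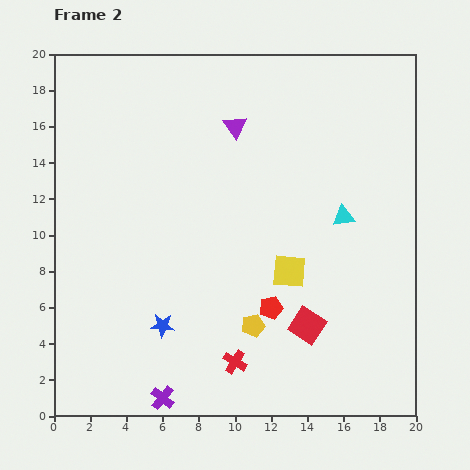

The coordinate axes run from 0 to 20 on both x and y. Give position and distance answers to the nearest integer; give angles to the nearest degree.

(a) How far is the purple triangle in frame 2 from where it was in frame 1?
4

The purple triangle moved from (6, 16) to (10, 16), a distance of √(4² + 0²) ≈ 4.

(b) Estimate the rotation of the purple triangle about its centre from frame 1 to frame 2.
32° clockwise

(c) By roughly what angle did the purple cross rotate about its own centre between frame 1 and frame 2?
28° counter-clockwise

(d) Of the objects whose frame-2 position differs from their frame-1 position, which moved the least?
the red cross

(moved 1)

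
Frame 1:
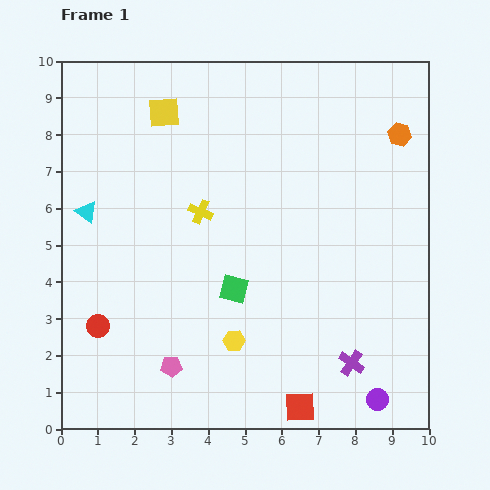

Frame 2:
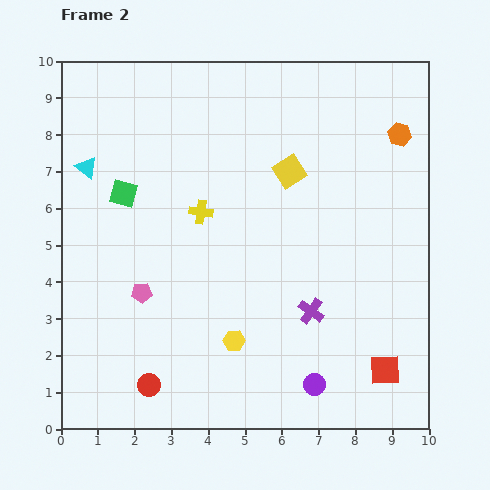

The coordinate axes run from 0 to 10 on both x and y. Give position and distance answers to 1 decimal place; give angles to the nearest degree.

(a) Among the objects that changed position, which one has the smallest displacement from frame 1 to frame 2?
the cyan triangle

(moved 1.2)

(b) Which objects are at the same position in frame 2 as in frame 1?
the yellow cross, the yellow hexagon, the orange hexagon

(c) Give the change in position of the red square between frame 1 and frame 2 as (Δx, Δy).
(2.3, 1.0)

The red square was at (6.5, 0.6) in frame 1 and (8.8, 1.6) in frame 2.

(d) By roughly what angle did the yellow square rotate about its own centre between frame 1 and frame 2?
28° counter-clockwise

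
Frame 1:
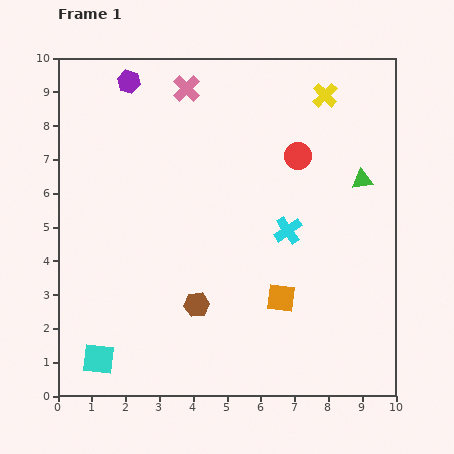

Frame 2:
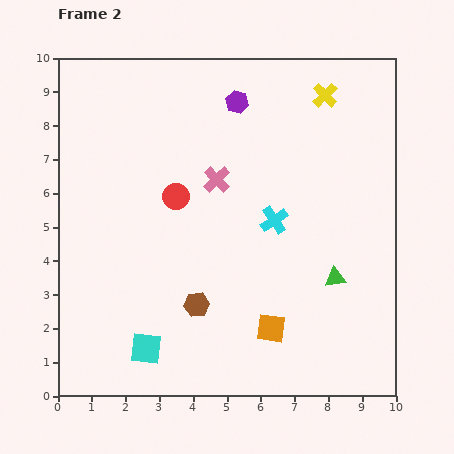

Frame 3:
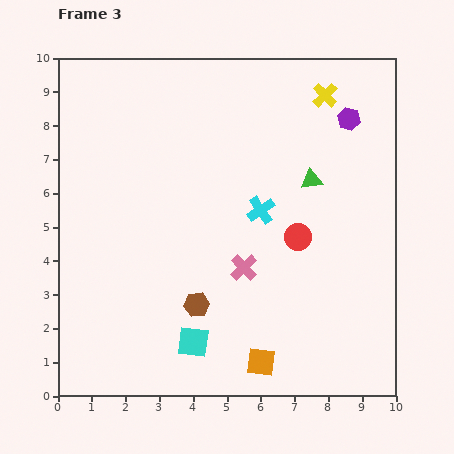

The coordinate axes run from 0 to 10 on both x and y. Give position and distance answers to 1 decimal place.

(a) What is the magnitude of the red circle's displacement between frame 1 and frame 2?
3.8

The red circle moved from (7.1, 7.1) to (3.5, 5.9), a distance of √(3.6² + 1.2²) ≈ 3.8.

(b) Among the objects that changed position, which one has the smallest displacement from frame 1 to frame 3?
the cyan cross

(moved 1.0)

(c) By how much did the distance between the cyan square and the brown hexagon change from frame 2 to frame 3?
-0.9

Distance in frame 2: 2.0. Distance in frame 3: 1.1.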